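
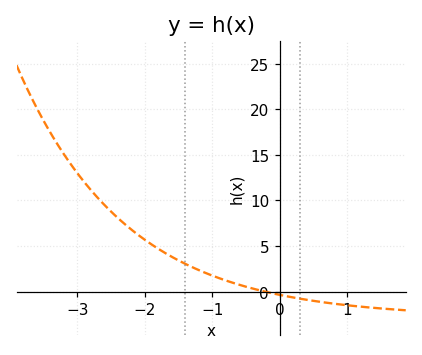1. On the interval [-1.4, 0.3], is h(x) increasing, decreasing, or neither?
decreasing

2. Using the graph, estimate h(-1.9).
5.18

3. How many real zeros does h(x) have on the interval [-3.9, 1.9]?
1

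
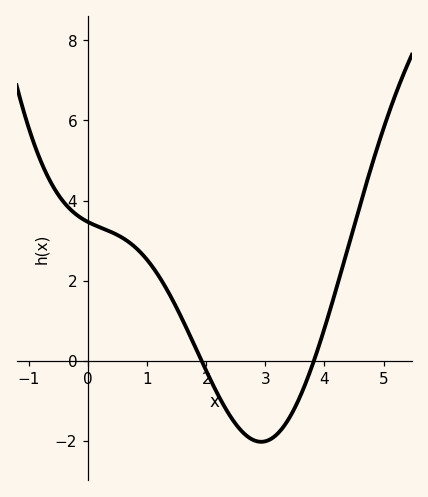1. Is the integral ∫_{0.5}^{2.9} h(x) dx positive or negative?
positive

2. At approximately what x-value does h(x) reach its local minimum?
2.93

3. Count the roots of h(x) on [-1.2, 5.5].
2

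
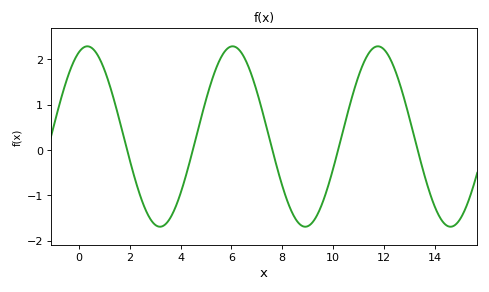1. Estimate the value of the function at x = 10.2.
0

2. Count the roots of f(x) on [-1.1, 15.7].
5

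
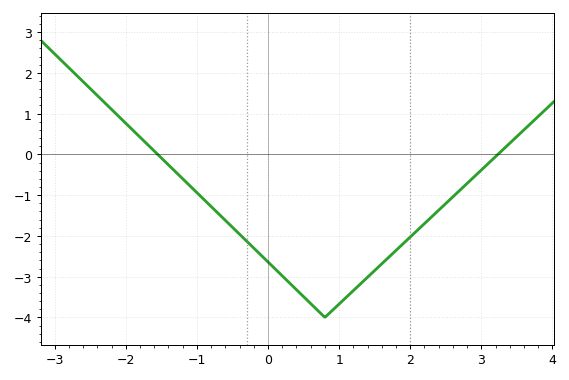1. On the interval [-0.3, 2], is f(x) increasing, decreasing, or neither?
neither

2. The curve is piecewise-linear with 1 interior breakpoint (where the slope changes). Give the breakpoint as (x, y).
(0.8, -4)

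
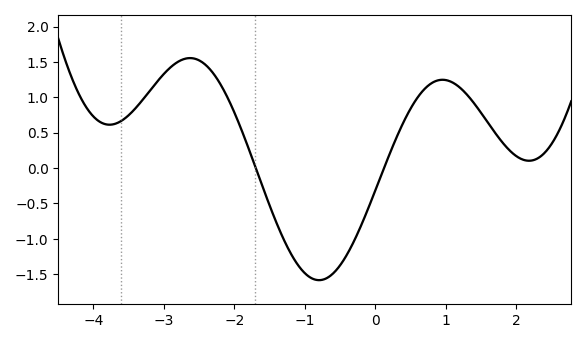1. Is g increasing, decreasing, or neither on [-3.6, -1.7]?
neither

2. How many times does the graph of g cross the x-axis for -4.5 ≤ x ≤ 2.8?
2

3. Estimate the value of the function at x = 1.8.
0.35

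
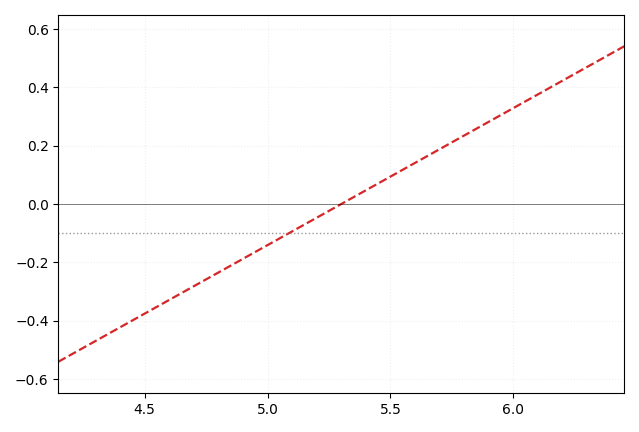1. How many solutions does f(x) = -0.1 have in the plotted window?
1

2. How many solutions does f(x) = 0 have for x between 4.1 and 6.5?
1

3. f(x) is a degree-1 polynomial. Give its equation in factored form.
y = 0.47(x - 5.3)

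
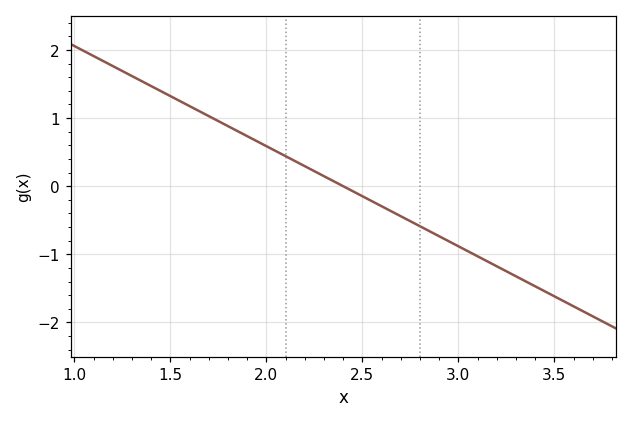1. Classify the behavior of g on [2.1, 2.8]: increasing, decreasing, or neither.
decreasing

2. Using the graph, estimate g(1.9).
0.735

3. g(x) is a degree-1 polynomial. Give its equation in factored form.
y = -1.47(x - 2.4)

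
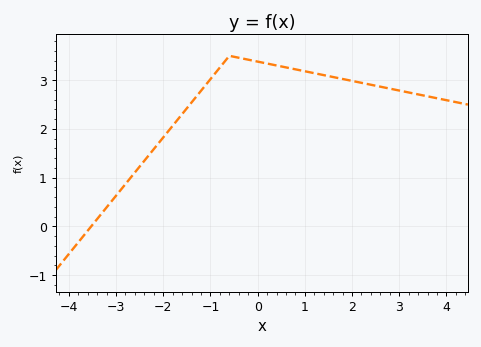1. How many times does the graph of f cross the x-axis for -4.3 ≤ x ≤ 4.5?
1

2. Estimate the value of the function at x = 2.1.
2.97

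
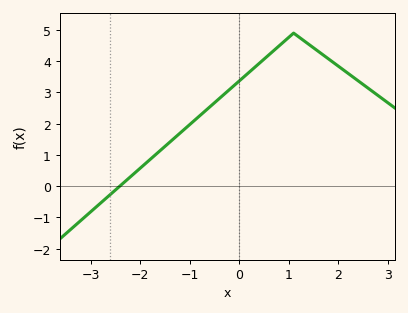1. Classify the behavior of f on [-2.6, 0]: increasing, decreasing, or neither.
increasing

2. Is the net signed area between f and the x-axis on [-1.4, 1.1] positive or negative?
positive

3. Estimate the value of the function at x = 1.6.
4.31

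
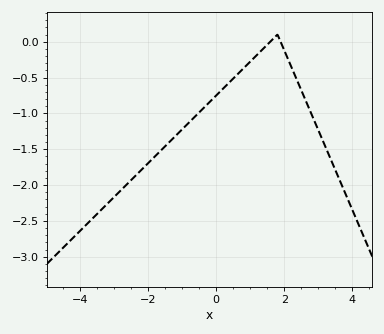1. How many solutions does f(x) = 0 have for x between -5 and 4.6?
2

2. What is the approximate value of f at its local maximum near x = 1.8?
0.099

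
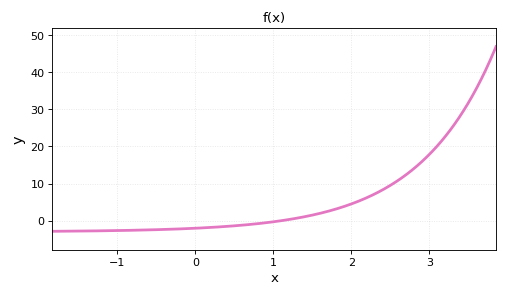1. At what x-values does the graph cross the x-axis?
1.11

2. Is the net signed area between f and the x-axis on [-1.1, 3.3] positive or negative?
positive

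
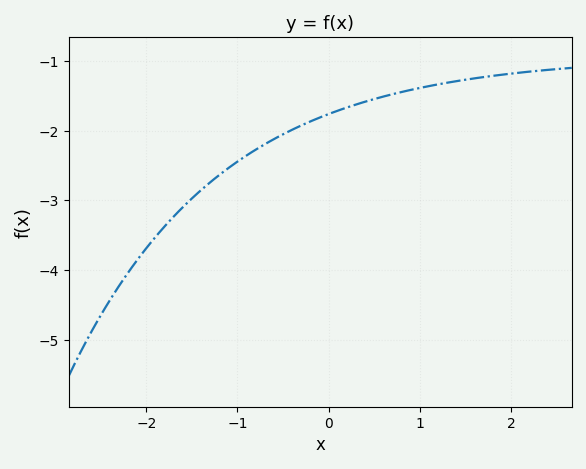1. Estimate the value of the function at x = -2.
-3.7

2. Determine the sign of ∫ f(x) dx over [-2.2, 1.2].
negative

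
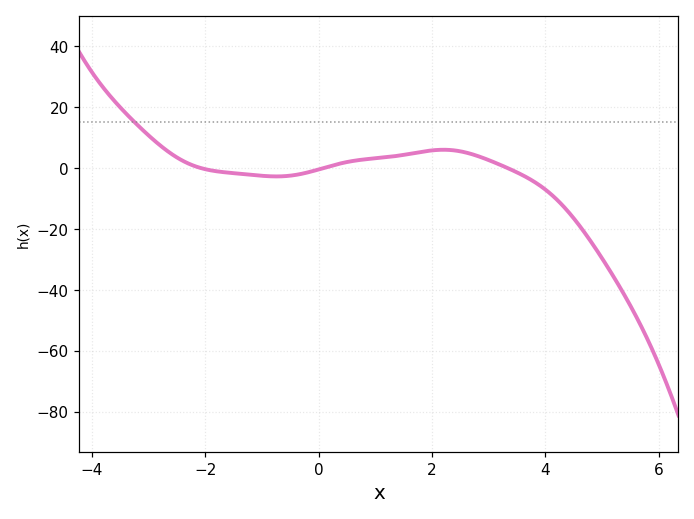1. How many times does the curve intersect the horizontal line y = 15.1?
1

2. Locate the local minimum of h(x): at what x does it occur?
-0.8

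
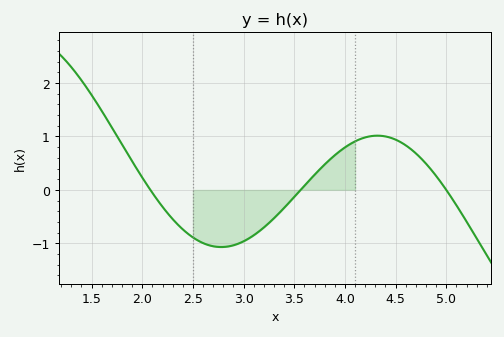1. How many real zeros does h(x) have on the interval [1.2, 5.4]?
3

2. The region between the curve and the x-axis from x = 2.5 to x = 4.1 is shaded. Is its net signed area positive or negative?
negative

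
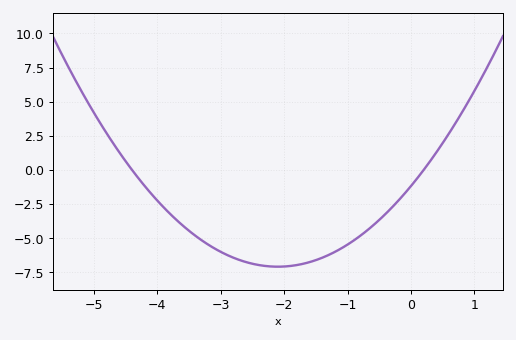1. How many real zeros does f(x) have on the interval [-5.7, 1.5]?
2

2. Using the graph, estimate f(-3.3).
-5.16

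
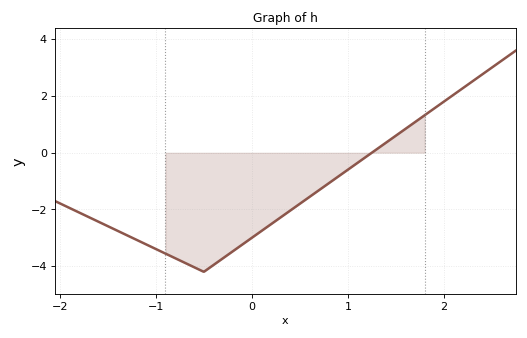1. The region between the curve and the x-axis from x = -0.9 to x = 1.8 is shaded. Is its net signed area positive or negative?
negative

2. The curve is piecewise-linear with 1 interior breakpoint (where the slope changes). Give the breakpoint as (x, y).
(-0.5, -4.2)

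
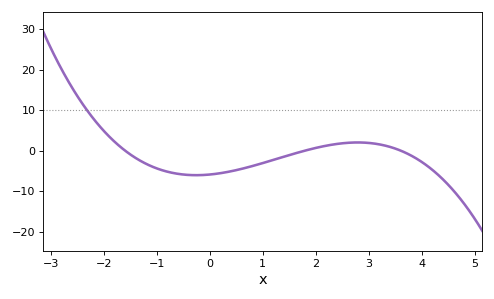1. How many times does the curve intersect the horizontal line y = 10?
1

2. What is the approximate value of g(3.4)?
1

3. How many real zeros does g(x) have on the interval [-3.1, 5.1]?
3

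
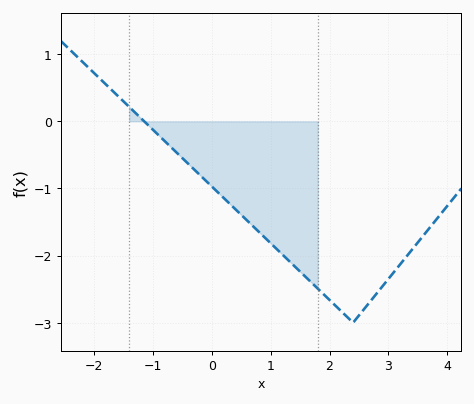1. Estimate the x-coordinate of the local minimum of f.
2.4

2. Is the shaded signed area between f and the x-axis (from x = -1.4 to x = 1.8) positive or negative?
negative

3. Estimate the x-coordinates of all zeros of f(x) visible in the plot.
-1.14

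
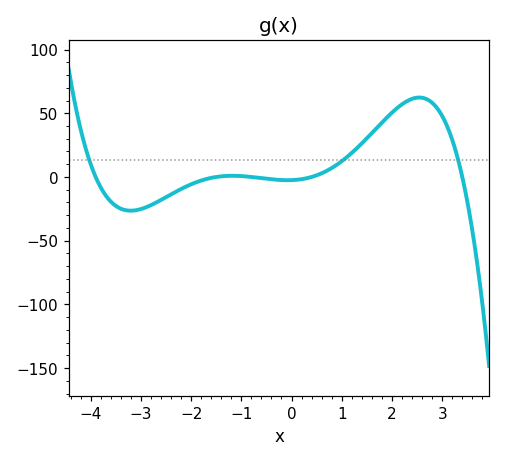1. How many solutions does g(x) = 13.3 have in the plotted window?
3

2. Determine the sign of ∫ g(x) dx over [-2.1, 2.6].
positive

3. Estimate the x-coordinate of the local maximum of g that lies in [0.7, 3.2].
2.6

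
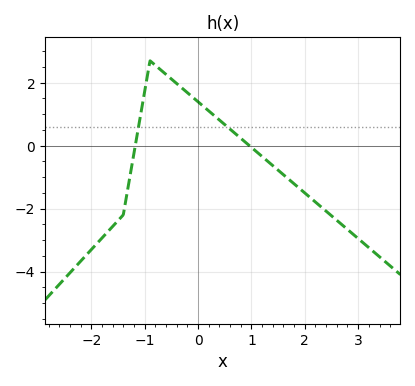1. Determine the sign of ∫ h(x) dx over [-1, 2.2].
positive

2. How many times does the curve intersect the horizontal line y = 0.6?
2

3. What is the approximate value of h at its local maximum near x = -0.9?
2.6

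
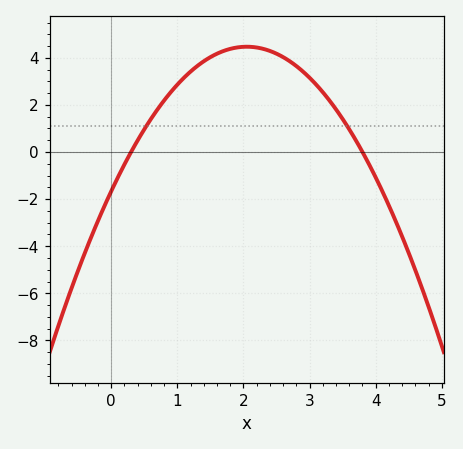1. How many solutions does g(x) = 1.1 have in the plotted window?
2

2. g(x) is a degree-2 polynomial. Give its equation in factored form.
y = -1.46(x - 0.3)(x - 3.8)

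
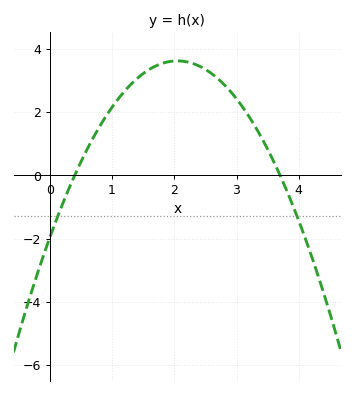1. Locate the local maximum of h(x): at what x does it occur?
2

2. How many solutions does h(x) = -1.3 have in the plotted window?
2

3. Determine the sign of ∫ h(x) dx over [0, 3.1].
positive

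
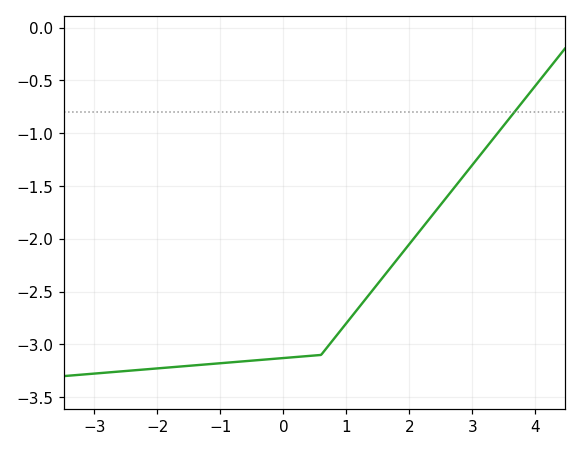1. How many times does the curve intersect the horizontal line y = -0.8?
1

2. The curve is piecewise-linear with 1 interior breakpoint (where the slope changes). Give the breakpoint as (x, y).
(0.6, -3.1)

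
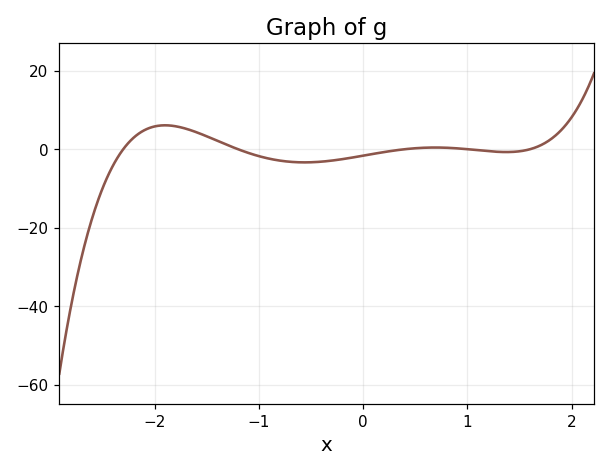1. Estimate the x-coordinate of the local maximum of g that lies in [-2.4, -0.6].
-1.9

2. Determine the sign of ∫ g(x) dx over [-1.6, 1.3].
negative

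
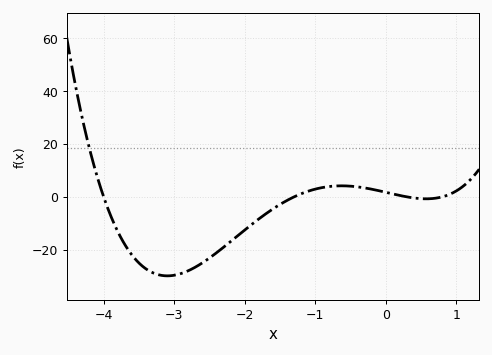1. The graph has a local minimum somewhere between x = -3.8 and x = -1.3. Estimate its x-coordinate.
-3.1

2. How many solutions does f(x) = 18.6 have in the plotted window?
1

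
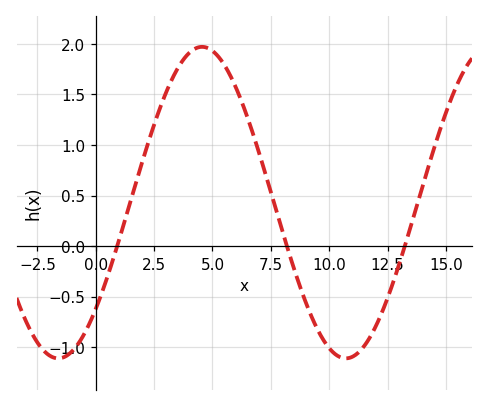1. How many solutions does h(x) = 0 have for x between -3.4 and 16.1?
3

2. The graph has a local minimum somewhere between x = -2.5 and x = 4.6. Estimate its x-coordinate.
-1.5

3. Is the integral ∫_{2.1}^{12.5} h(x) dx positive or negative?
positive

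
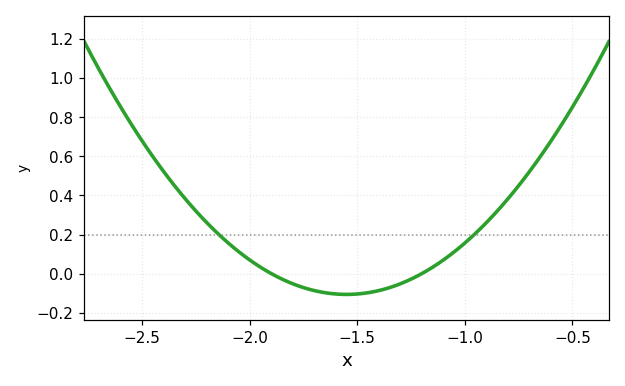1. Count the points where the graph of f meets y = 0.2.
2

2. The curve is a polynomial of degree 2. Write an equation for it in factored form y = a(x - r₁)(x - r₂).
y = 0.87(x + 1.9)(x + 1.2)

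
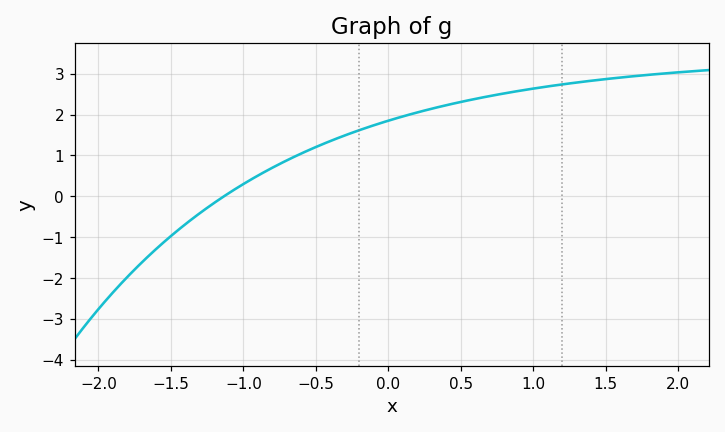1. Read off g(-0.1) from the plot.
1.74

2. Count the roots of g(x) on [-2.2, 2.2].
1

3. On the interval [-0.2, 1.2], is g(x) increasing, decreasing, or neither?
increasing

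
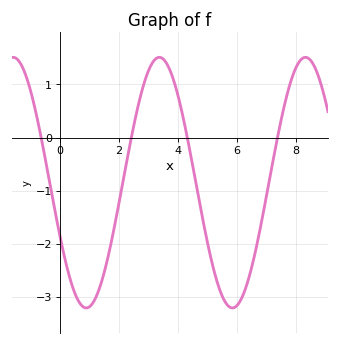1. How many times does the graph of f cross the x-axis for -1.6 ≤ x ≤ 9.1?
4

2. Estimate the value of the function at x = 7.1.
-0.776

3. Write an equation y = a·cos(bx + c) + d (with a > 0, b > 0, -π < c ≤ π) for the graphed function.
y = 2.36cos(1.27x + 2.01) - 0.85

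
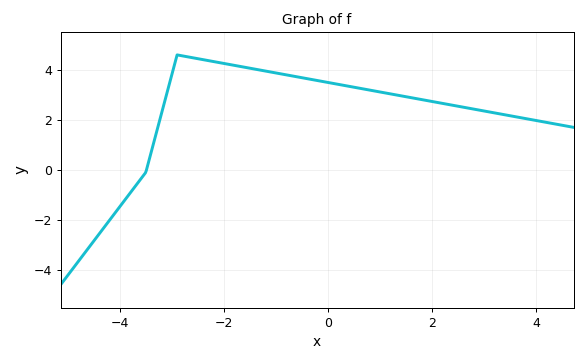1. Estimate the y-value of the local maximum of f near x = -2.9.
4.6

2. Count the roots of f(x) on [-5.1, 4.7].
1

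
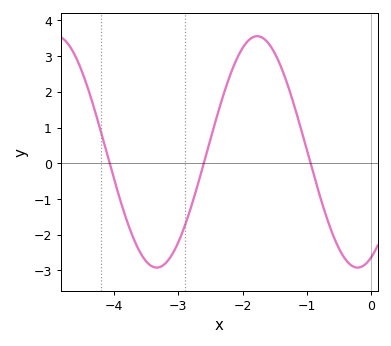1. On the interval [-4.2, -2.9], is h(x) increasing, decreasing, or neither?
neither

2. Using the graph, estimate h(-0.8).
-0.895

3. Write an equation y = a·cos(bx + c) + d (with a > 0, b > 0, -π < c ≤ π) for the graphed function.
y = 3.24cos(2.01x - 2.72) + 0.32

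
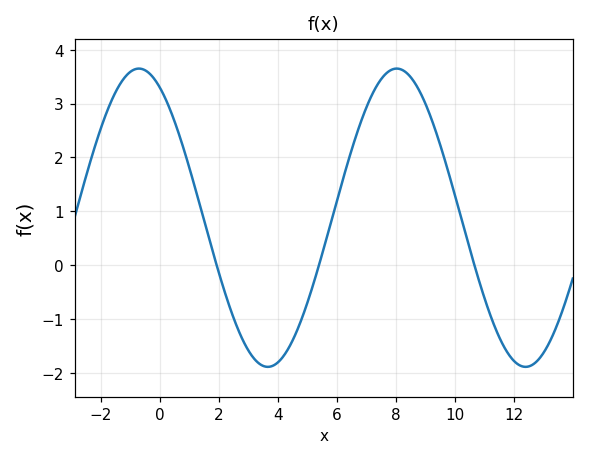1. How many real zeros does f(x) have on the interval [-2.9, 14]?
3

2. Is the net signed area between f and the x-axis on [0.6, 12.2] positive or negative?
positive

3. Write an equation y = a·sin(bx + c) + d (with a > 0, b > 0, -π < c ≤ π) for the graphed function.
y = 2.77sin(0.72x + 2.08) + 0.88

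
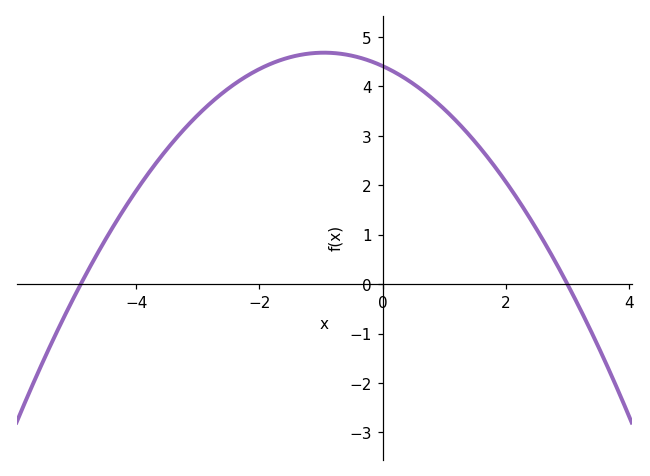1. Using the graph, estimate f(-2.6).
3.86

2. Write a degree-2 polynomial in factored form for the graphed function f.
y = -0.3(x + 4.9)(x - 3)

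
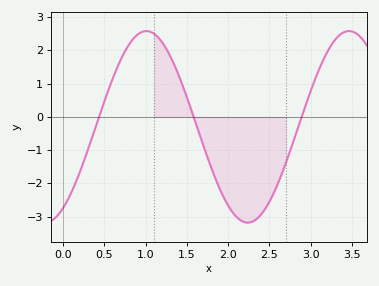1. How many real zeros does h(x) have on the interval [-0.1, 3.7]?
3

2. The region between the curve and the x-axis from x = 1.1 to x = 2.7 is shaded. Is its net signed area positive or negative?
negative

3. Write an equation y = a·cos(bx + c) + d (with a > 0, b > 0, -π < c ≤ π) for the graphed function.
y = 2.88cos(2.56x - 2.58) - 0.3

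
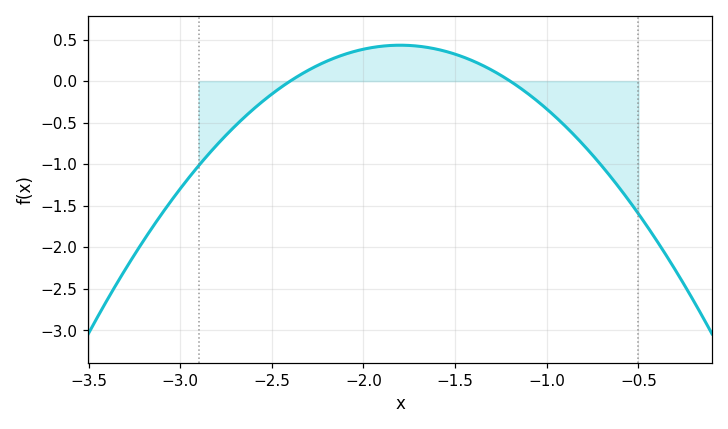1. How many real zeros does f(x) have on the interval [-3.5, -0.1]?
2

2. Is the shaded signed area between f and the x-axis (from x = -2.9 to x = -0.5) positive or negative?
negative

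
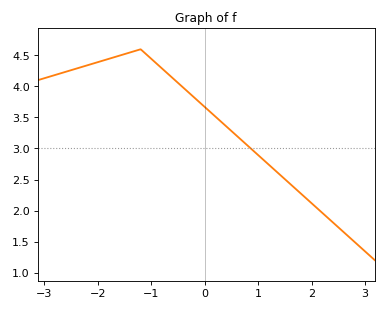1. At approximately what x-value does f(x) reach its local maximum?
-1.2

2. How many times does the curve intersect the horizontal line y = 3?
1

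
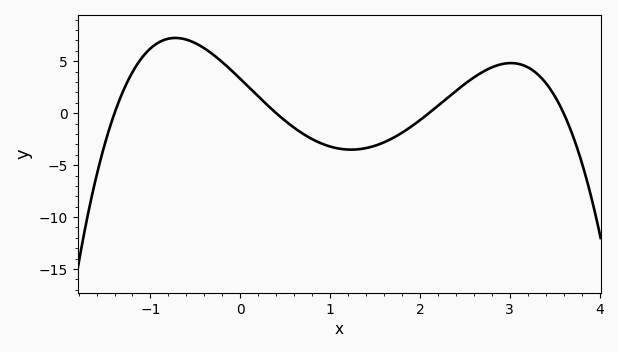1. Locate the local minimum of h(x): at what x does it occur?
1.23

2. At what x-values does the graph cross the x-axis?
-1.4, 0.4, 2.1, 3.6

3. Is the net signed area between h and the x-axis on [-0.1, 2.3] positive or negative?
negative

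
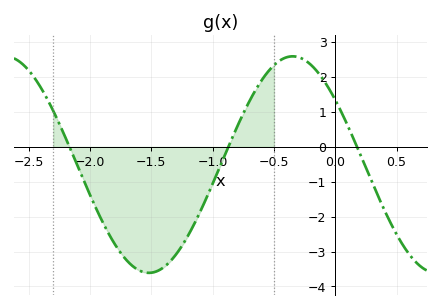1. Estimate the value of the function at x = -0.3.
2.6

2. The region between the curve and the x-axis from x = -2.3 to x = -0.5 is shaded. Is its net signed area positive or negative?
negative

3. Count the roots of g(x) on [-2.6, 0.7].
3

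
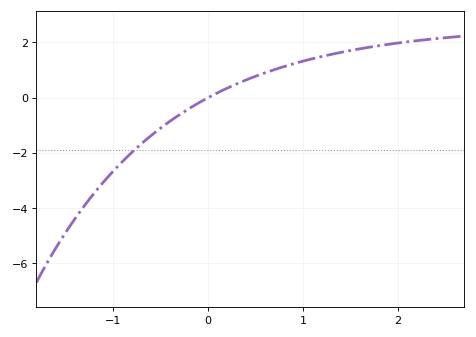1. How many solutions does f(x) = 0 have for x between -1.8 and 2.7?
1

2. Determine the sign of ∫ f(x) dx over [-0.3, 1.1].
positive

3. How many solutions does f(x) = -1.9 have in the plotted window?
1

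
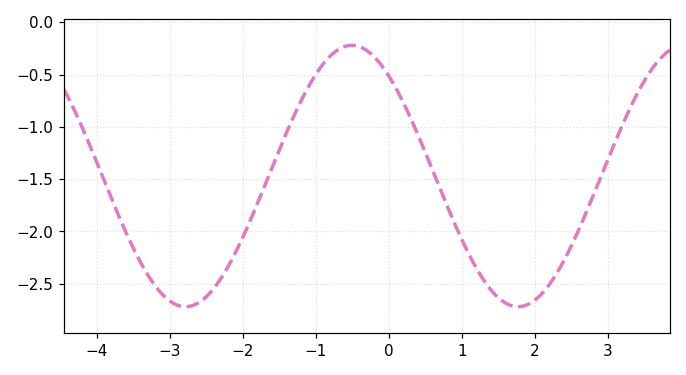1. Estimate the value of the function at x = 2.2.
-2.51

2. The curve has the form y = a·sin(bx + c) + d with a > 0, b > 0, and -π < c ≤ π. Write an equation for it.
y = 1.25sin(1.38x + 2.27) - 1.47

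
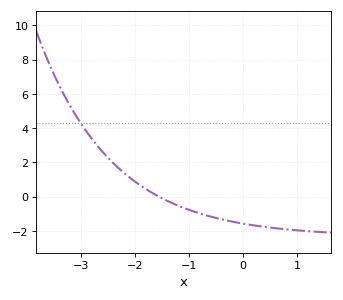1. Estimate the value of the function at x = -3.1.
4.8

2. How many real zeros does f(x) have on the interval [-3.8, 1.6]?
1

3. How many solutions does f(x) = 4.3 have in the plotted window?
1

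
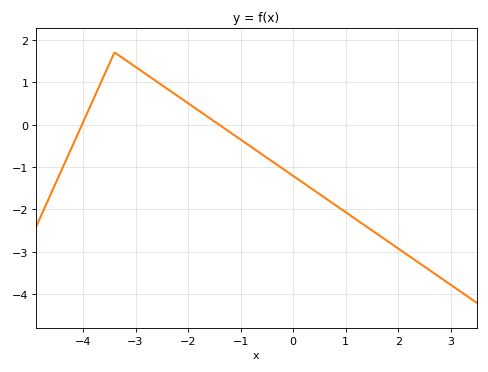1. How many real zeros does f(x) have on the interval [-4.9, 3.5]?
2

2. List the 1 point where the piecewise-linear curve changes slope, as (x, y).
(-3.4, 1.7)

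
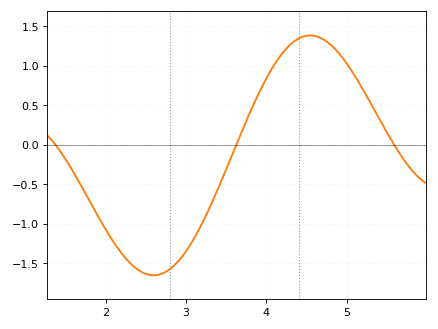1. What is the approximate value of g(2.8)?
-1.57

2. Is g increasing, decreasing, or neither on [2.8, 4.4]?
increasing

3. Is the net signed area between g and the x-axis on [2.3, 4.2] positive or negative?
negative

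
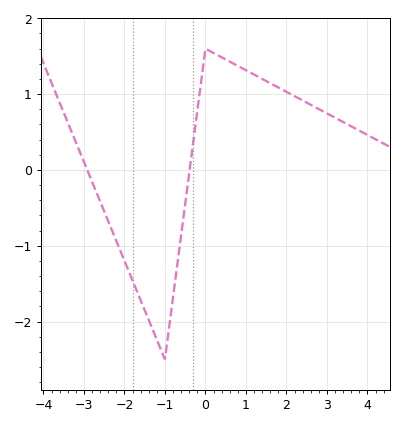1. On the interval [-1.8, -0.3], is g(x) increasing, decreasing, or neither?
neither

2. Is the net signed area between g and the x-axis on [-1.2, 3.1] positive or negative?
positive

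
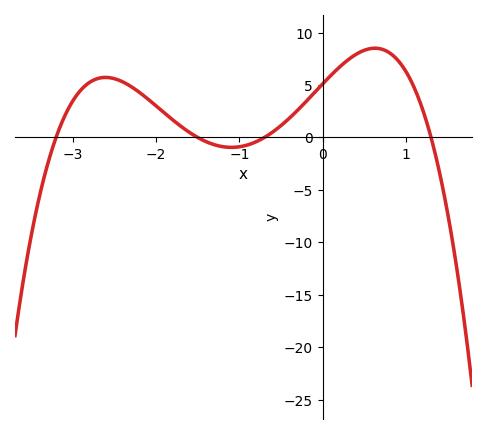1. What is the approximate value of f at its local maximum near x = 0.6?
8.51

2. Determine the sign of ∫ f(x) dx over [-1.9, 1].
positive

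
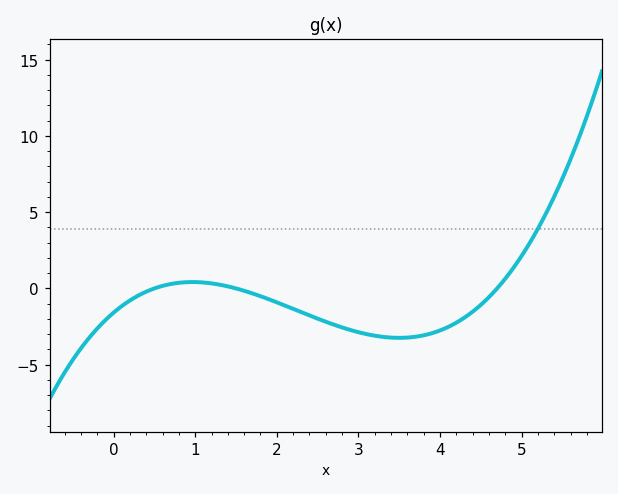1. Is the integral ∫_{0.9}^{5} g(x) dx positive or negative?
negative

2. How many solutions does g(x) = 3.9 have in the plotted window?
1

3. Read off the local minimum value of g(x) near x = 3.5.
-3.24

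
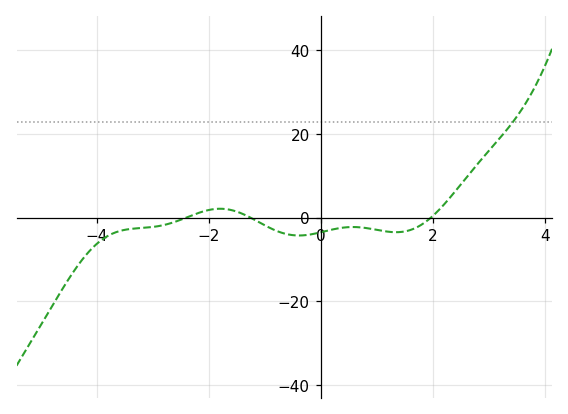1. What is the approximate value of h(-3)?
-2.2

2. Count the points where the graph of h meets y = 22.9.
1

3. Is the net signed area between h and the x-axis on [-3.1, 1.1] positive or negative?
negative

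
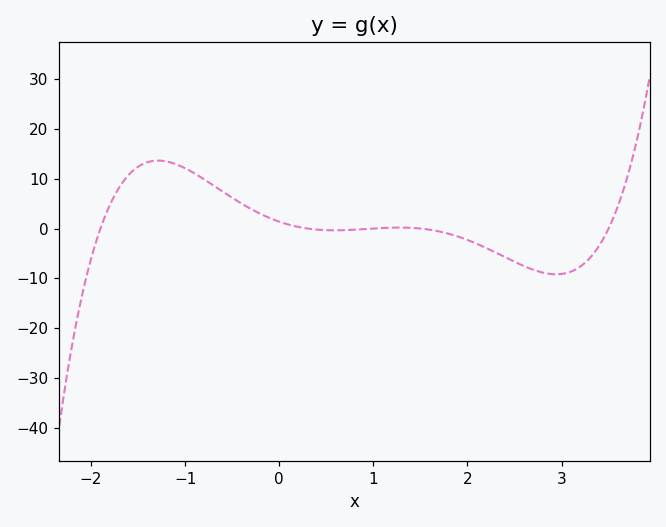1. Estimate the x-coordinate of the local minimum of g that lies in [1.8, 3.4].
2.94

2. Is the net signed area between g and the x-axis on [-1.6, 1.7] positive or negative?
positive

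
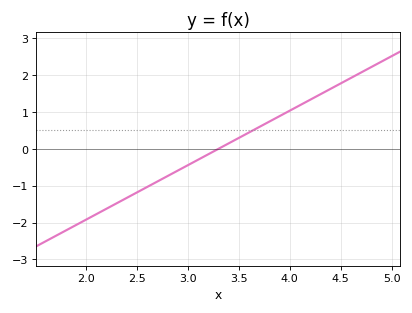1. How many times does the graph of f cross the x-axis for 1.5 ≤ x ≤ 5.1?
1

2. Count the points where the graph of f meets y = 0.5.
1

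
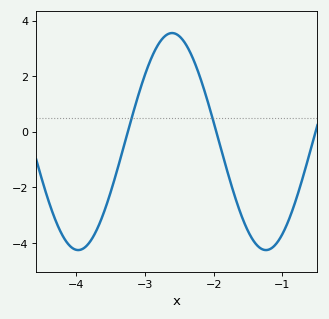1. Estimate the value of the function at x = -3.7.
-3.51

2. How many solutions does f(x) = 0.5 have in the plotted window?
2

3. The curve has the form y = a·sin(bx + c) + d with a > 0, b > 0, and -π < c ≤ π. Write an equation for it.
y = 3.9sin(2.3x + 1.28) - 0.35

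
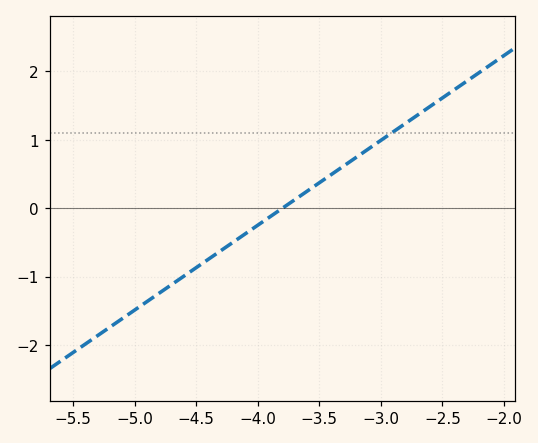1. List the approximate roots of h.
-3.8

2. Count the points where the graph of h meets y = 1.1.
1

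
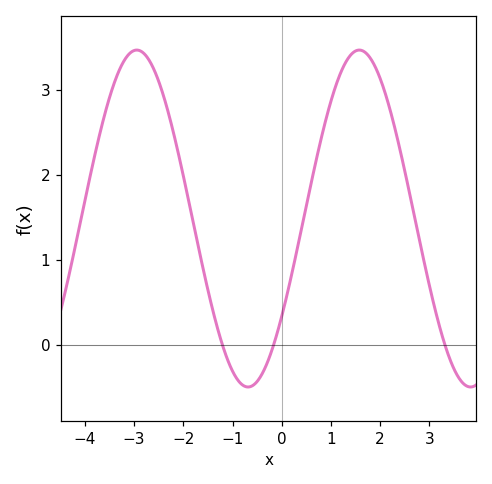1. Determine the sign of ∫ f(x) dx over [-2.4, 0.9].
positive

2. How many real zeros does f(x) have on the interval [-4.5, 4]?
3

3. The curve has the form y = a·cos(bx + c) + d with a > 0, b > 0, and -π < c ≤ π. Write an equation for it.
y = 1.98cos(1.39x - 2.19) + 1.49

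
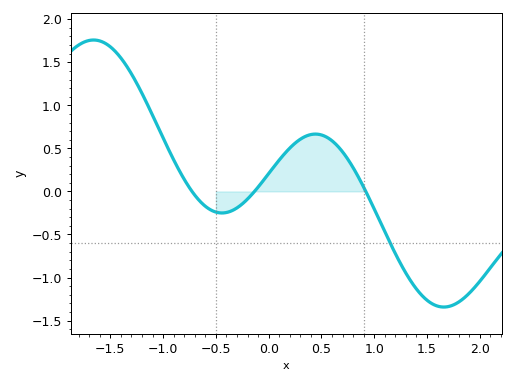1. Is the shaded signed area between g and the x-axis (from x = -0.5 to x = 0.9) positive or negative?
positive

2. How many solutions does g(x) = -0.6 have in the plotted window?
1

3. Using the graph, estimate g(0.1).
0.365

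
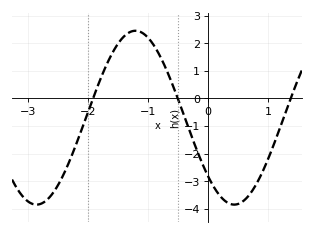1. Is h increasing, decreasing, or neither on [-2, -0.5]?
neither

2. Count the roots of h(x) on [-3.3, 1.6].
3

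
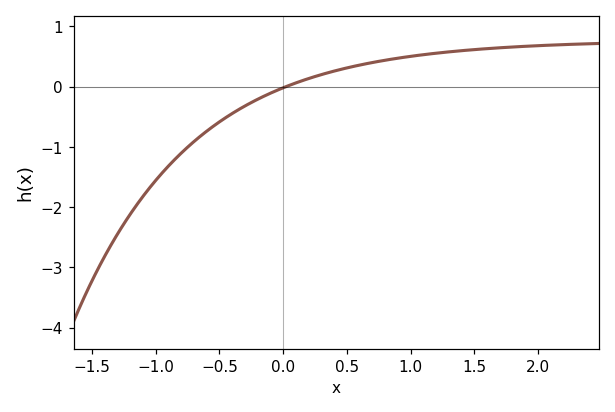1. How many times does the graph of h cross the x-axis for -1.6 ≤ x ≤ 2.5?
1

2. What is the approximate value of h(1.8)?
0.657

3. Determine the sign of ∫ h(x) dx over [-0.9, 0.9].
negative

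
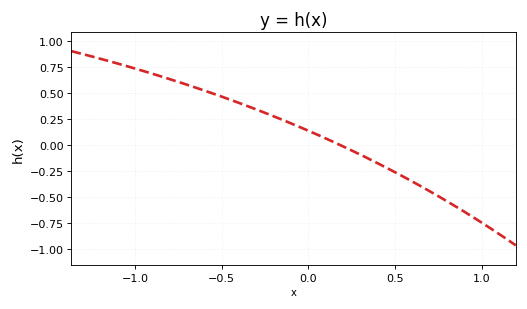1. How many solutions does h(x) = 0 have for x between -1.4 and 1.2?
1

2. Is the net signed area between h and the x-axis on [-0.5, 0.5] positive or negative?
positive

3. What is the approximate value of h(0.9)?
-0.638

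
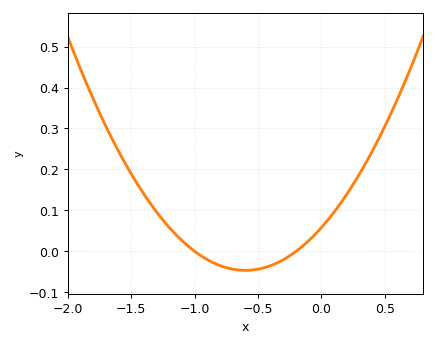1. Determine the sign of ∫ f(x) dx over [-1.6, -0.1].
positive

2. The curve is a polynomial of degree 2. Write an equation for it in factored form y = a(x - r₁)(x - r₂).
y = 0.29(x + 1)(x + 0.2)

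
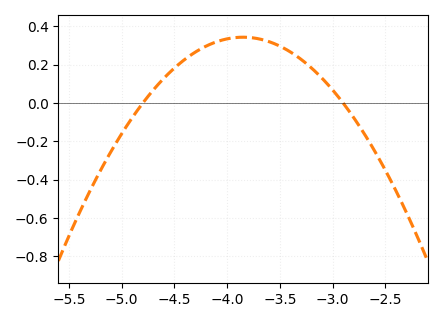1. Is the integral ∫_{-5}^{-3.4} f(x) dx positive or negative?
positive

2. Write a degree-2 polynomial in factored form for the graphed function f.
y = -0.38(x + 4.8)(x + 2.9)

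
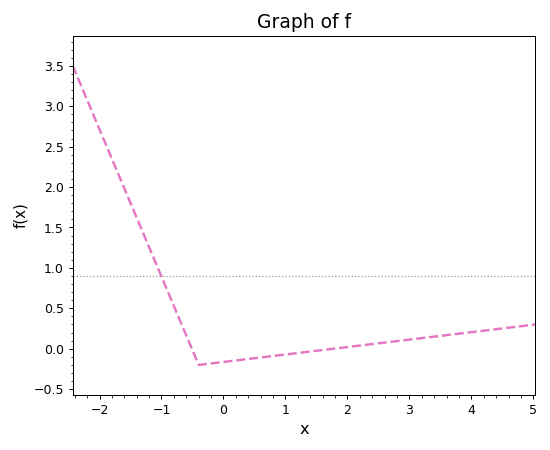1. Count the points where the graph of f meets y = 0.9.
1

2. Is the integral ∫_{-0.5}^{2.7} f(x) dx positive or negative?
negative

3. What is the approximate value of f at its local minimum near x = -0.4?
-0.2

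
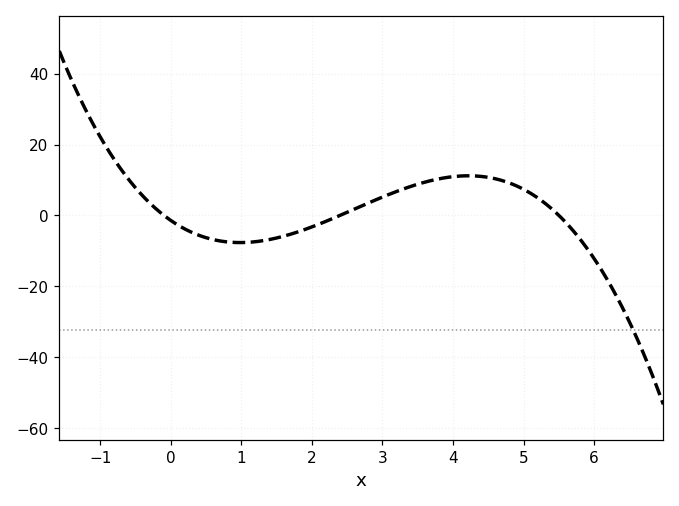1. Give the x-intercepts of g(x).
-0.1, 2.4, 5.5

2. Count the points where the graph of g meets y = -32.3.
1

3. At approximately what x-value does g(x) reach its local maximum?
4.22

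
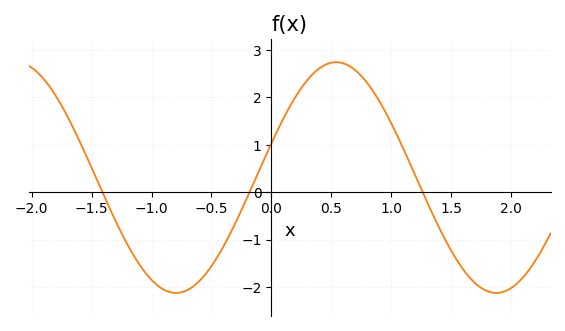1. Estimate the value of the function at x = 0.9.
1.92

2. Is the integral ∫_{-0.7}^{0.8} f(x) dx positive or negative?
positive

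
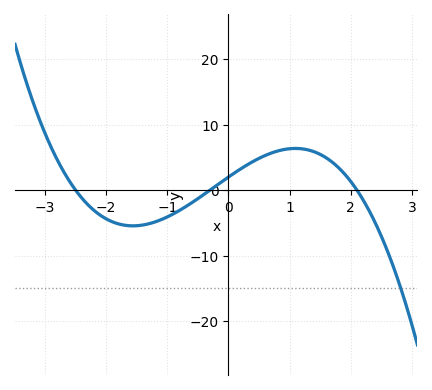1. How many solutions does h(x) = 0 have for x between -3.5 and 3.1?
3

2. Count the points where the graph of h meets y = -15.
1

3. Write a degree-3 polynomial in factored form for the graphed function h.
y = -1.26(x + 2.5)(x + 0.3)(x - 2.1)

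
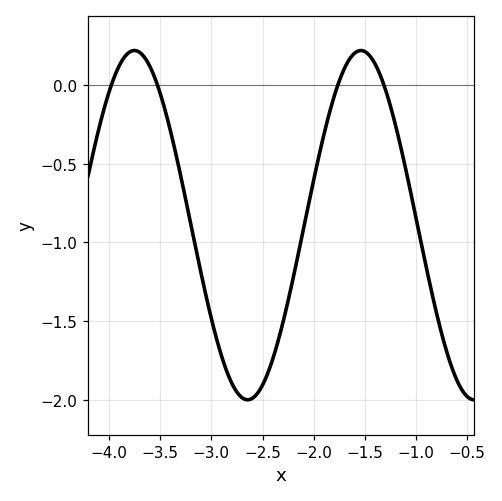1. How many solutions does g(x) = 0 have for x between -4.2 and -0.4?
4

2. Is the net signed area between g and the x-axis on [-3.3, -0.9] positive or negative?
negative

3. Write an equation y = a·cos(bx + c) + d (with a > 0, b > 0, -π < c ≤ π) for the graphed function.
y = 1.11cos(2.84x - 1.91) - 0.89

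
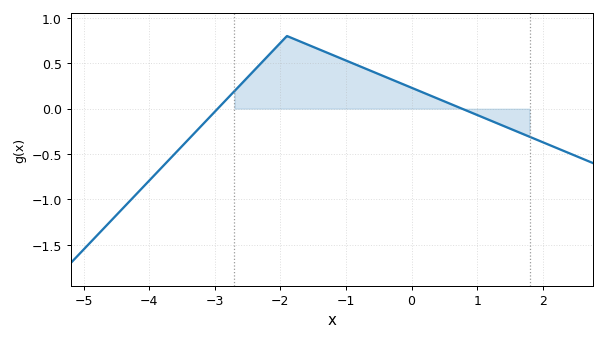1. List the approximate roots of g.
-3, 0.8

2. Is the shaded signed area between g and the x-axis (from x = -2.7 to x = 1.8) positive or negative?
positive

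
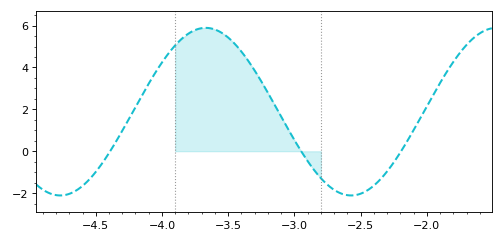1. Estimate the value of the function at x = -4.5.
-0.987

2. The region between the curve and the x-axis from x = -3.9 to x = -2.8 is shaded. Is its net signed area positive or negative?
positive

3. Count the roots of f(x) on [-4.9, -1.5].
3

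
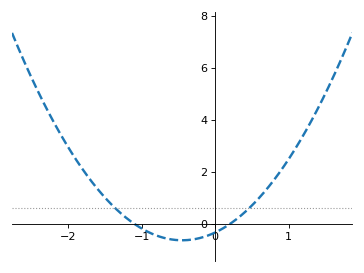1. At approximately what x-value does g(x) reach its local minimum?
-0.45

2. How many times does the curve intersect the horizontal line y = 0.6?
2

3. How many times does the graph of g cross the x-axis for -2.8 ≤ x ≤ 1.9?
2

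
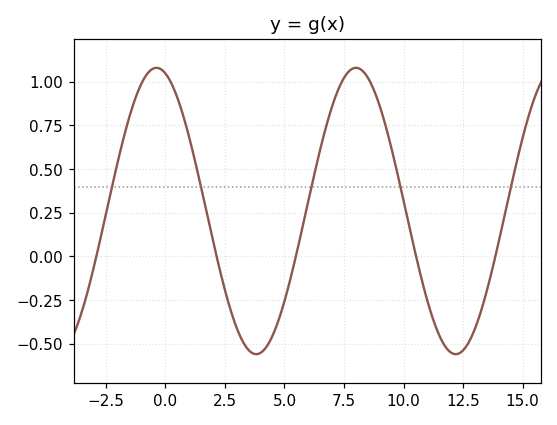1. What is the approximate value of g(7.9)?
1.08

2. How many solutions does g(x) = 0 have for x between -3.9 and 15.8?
5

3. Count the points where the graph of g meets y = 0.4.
5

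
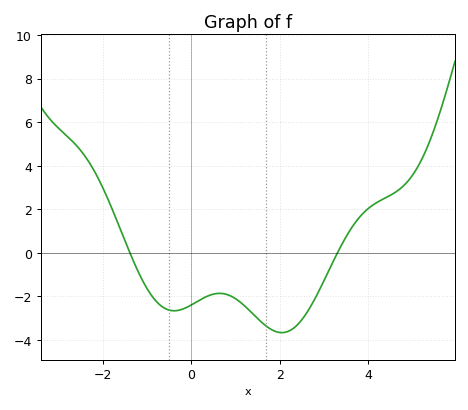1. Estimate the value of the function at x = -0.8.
-2.22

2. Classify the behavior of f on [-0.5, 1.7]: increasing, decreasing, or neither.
neither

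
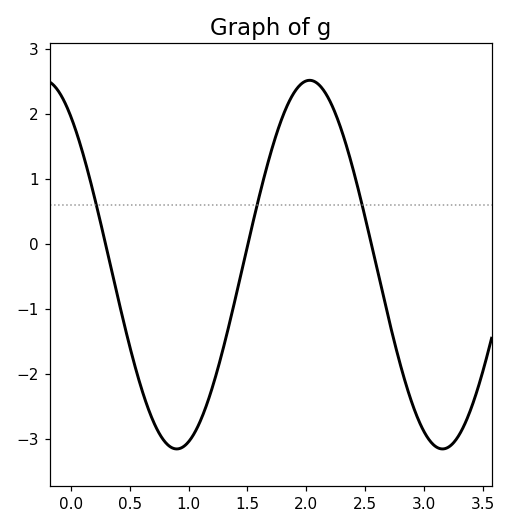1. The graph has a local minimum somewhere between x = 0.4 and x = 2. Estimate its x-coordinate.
0.9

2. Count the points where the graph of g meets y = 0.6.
3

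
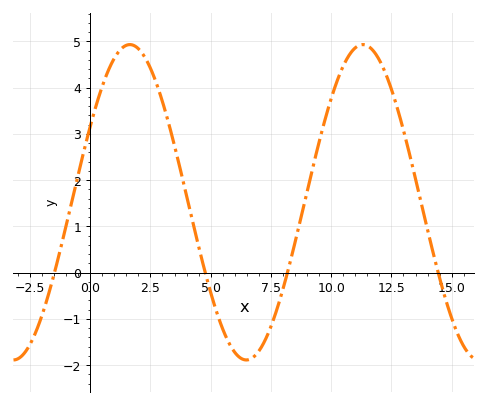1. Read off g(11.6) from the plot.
4.87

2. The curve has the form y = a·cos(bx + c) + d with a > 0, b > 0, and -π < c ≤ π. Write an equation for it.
y = 3.41cos(0.65x - 1.07) + 1.52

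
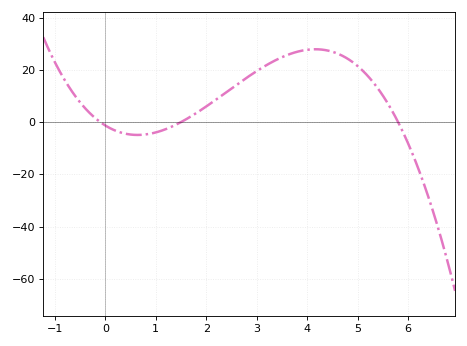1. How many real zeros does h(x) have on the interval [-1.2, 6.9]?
3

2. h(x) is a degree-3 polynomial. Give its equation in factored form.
y = -1.5(x + 0.1)(x - 1.5)(x - 5.8)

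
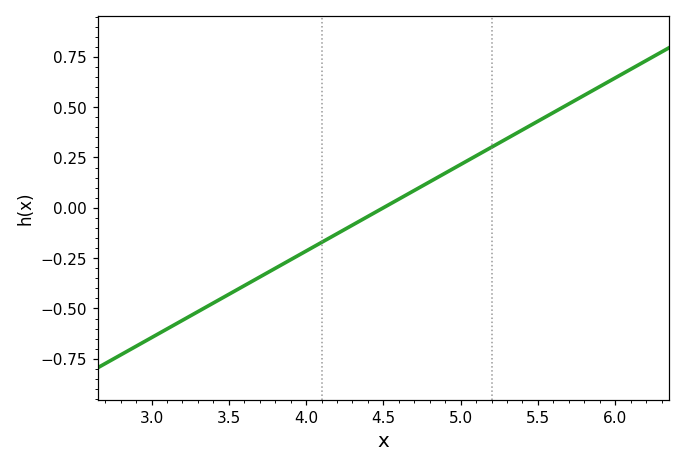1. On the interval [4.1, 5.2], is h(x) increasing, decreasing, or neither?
increasing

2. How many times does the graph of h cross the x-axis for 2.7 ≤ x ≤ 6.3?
1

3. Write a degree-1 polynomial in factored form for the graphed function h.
y = 0.43(x - 4.5)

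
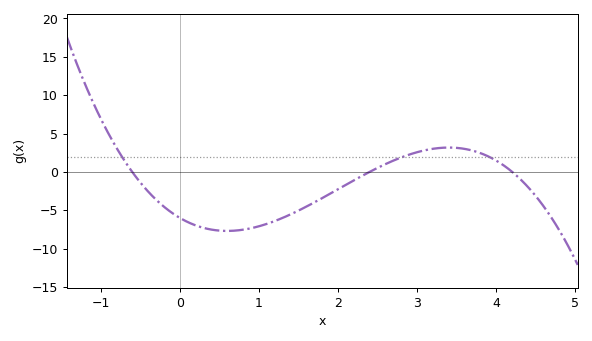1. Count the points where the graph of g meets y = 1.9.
3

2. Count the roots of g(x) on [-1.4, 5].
3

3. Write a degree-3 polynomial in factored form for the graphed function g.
y = -0.99(x + 0.6)(x - 2.4)(x - 4.2)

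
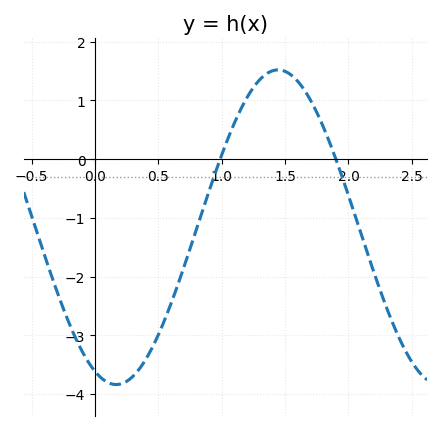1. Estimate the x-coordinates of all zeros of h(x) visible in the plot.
0.987, 1.9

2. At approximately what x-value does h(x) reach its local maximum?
1.44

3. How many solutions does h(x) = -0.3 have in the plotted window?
2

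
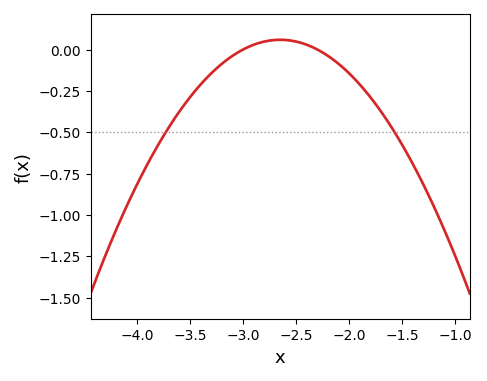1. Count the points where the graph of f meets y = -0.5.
2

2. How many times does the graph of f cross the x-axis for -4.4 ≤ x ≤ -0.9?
2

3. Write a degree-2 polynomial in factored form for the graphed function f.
y = -0.48(x + 3)(x + 2.3)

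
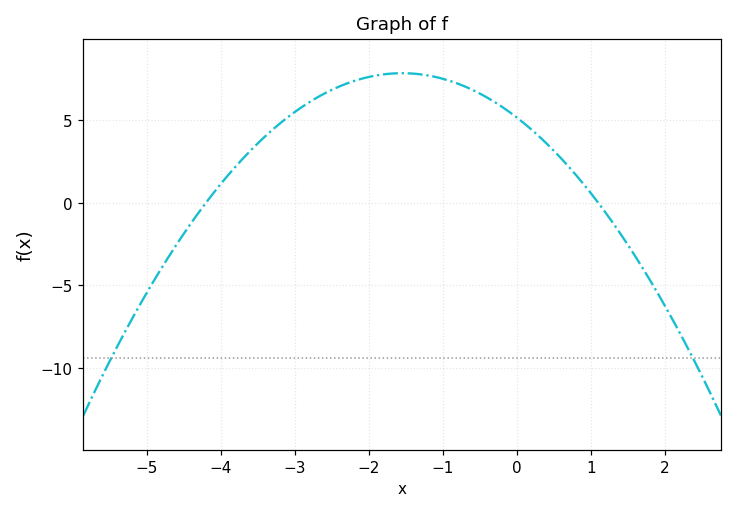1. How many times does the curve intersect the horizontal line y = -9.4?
2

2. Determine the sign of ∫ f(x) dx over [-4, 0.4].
positive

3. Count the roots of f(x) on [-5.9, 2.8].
2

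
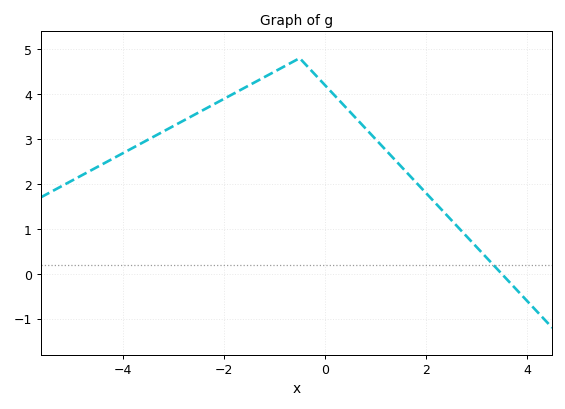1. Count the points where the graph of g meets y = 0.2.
1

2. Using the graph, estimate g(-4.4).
2.4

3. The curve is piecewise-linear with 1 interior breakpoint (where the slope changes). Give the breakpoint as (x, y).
(-0.5, 4.8)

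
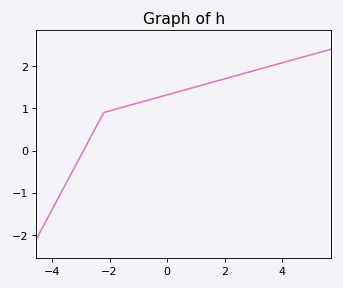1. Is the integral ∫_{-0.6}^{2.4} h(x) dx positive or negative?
positive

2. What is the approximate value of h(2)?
1.7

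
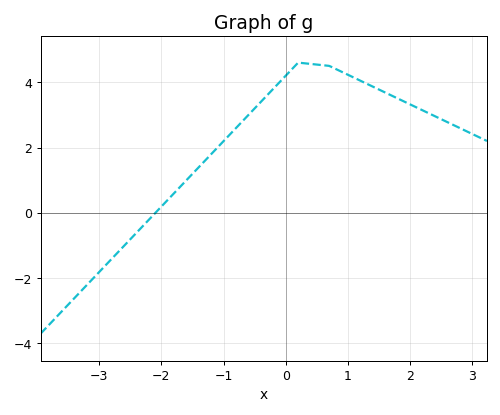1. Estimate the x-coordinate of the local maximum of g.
0.2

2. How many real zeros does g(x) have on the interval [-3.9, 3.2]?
1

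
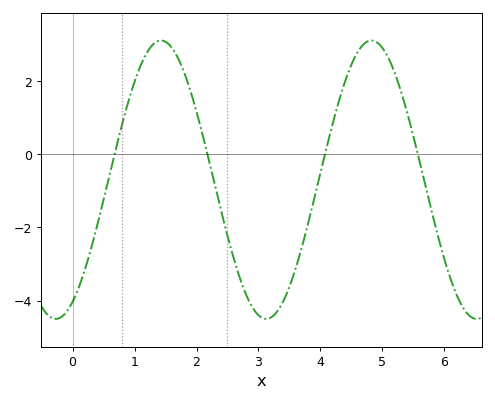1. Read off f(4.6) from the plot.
2.78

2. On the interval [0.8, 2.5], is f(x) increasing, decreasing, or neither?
neither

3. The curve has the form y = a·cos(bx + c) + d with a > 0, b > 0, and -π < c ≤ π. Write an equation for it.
y = 3.8cos(1.85x - 2.64) - 0.7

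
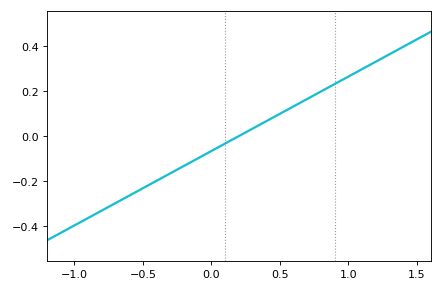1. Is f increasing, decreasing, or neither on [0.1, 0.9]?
increasing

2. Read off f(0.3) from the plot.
0.04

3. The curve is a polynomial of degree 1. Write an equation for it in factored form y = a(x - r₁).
y = 0.33(x - 0.2)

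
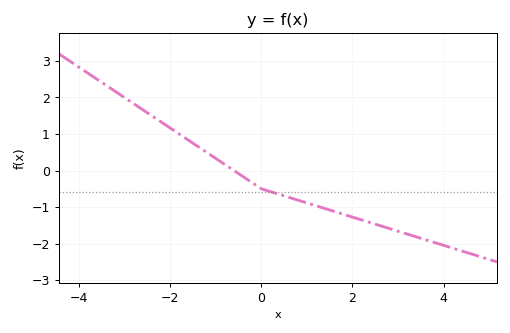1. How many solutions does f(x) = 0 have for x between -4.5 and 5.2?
1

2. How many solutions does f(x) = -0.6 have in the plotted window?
1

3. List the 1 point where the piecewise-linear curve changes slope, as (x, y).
(0, -0.5)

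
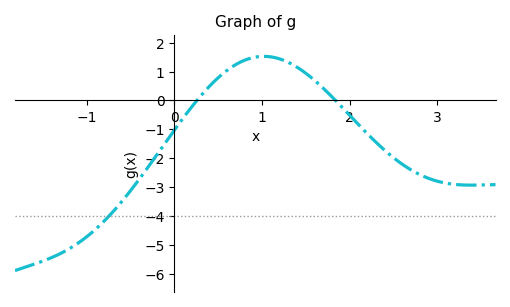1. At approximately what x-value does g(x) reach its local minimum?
3.4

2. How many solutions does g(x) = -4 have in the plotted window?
1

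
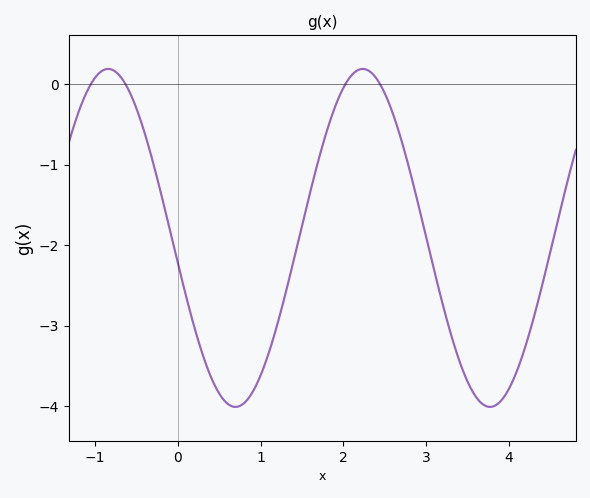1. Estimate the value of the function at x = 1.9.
-0.3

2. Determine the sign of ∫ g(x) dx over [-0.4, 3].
negative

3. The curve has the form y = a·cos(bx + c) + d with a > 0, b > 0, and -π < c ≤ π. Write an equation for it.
y = 2.1cos(2x + 1.7) - 1.91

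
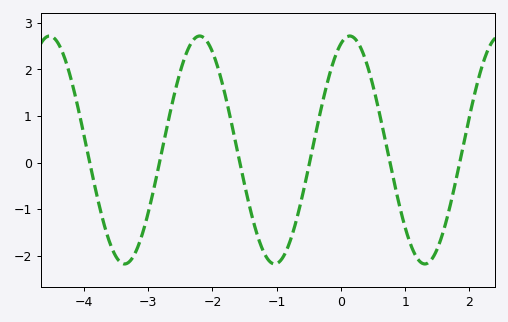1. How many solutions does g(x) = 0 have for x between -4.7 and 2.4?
6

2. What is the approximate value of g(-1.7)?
0.828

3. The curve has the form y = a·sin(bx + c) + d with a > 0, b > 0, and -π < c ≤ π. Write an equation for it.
y = 2.45sin(2.69x + 1.2) + 0.27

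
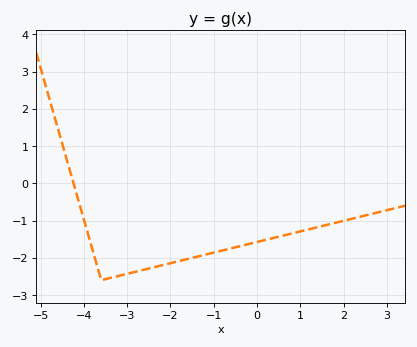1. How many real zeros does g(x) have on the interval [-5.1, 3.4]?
1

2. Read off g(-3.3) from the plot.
-2.51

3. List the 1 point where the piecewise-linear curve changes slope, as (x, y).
(-3.6, -2.6)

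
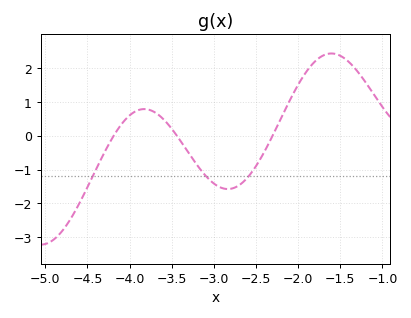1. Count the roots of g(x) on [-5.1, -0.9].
3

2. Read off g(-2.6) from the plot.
-1.2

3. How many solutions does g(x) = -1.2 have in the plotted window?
3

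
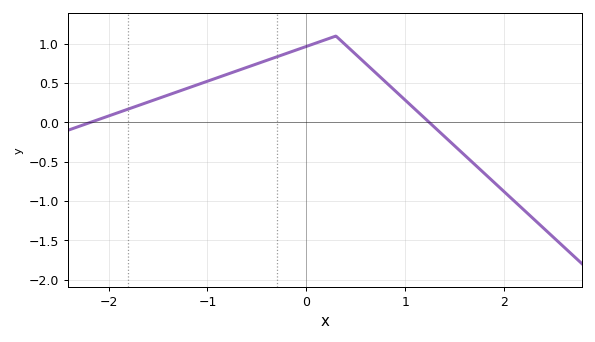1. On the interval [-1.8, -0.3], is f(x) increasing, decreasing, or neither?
increasing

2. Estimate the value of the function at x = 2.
-0.879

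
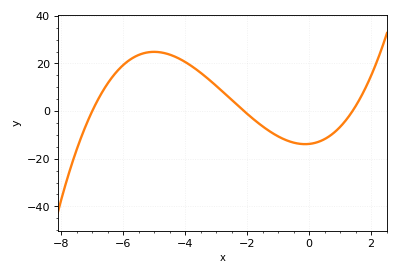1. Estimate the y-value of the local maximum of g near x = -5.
24.9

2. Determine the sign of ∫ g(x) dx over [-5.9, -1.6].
positive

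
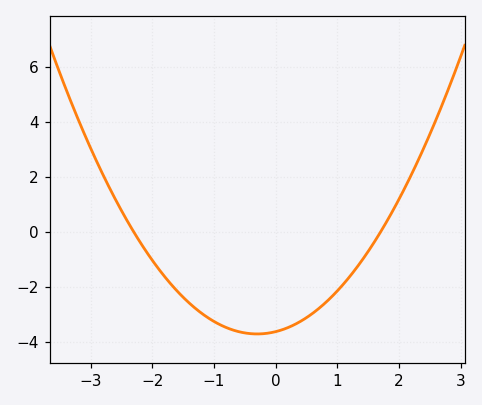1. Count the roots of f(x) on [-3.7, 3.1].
2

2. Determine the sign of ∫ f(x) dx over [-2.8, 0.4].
negative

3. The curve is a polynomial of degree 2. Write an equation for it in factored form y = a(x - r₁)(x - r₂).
y = 0.93(x + 2.3)(x - 1.7)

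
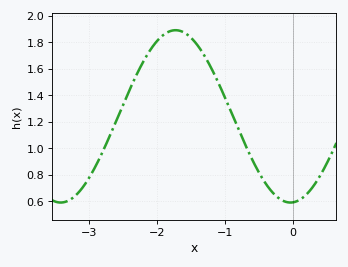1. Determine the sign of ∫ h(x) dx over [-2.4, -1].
positive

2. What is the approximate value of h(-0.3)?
0.669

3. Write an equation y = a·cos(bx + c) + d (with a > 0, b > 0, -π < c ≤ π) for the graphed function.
y = 0.65cos(1.86x - 3.08) + 1.24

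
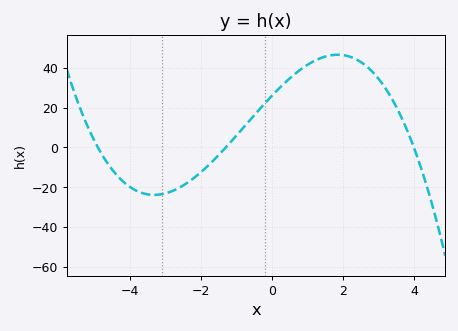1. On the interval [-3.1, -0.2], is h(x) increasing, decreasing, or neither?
increasing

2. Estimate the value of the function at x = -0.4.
18.2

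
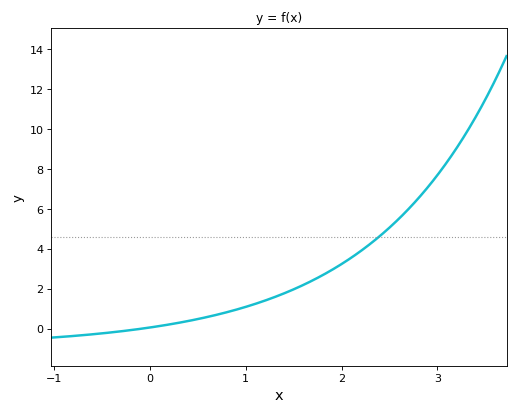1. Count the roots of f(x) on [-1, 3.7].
1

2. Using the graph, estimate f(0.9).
1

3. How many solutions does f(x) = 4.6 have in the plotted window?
1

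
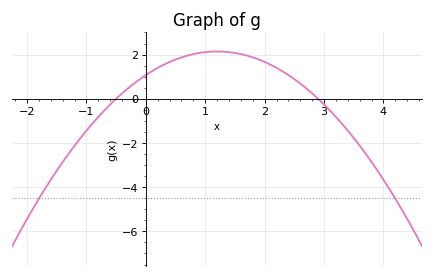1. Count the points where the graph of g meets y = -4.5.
2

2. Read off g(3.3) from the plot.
-1.2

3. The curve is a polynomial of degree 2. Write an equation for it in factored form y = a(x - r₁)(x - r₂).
y = -0.74(x + 0.5)(x - 2.9)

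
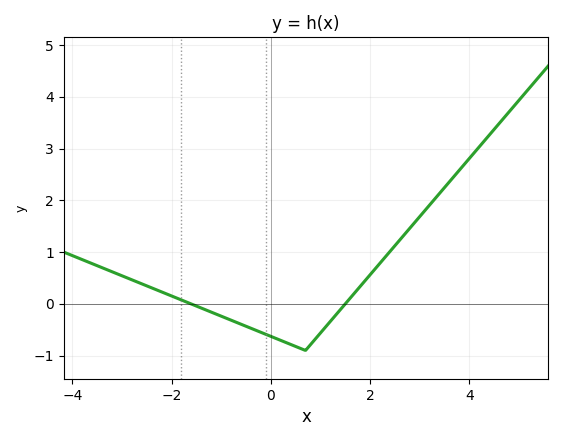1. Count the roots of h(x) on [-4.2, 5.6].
2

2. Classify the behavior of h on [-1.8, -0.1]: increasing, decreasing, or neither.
decreasing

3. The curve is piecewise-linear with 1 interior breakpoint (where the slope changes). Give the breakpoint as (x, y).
(0.7, -0.9)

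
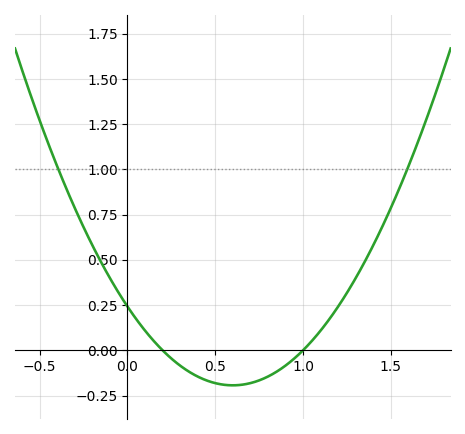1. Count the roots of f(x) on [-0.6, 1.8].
2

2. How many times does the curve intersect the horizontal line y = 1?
2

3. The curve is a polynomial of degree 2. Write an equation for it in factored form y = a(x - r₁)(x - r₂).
y = 1.21(x - 0.2)(x - 1)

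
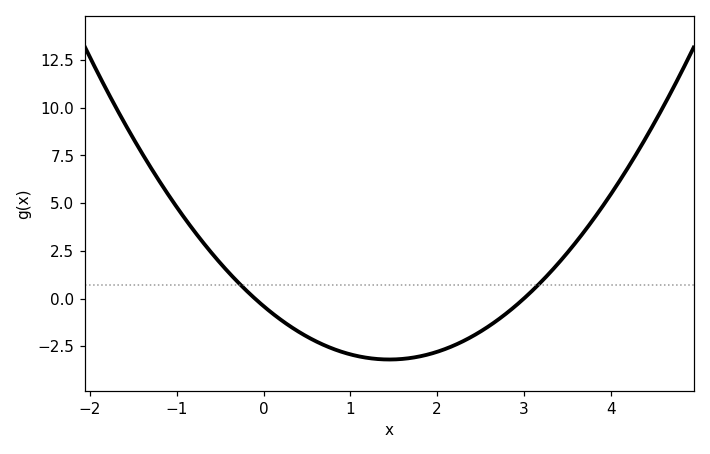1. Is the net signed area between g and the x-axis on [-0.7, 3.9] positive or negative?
negative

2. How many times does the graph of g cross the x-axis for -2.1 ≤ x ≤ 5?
2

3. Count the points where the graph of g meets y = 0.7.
2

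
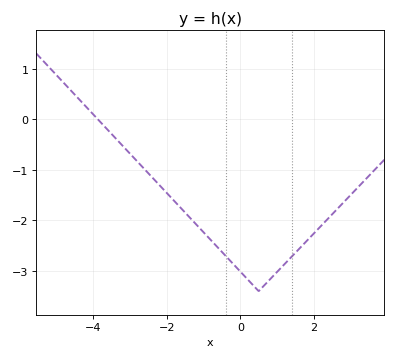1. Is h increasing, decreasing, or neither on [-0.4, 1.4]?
neither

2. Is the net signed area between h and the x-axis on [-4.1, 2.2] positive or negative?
negative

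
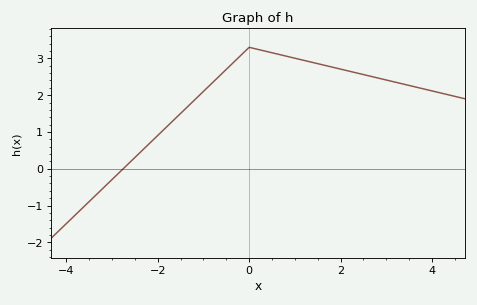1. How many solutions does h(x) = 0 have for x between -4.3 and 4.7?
1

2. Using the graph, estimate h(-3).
-0.3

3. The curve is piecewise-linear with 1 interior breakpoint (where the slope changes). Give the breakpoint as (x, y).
(0, 3.3)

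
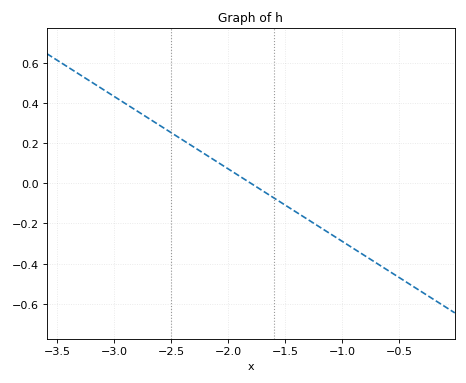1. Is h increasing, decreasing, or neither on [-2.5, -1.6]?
decreasing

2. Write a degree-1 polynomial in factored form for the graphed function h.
y = -0.36(x + 1.8)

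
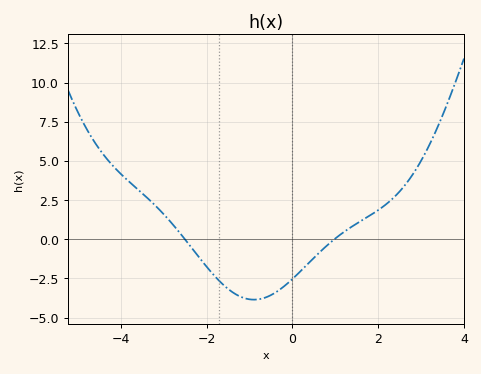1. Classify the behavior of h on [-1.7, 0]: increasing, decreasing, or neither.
neither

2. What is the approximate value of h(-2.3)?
-0.716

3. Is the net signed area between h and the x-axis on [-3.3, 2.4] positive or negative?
negative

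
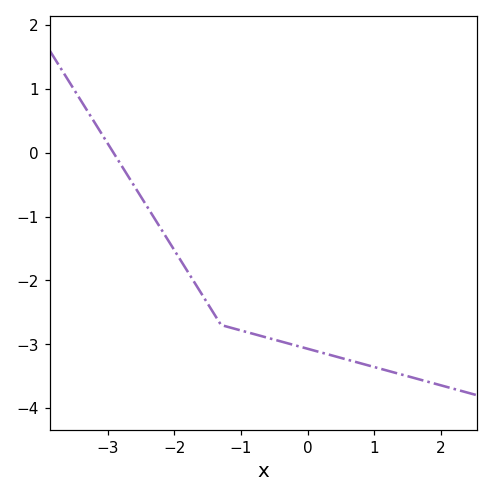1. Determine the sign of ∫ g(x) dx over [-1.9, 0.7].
negative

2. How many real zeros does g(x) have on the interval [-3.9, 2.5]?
1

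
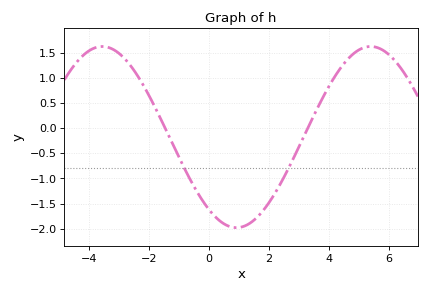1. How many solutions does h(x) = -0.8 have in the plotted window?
2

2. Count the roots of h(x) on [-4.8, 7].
2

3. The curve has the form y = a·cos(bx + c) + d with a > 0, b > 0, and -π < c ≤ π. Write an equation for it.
y = 1.8cos(0.7x + 2.5) - 0.18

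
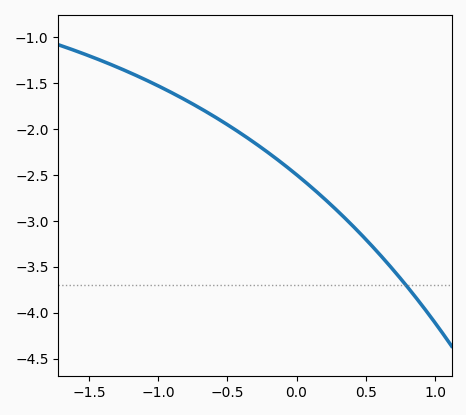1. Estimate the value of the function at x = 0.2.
-2.75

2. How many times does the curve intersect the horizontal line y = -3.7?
1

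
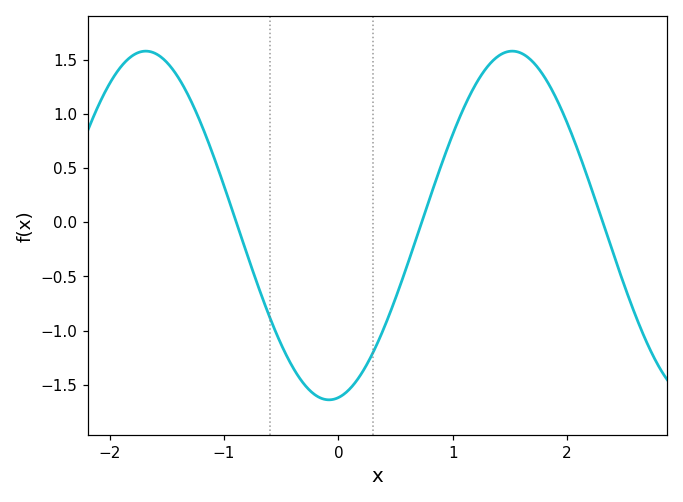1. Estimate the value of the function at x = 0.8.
0.222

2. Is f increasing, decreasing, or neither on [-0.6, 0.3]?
neither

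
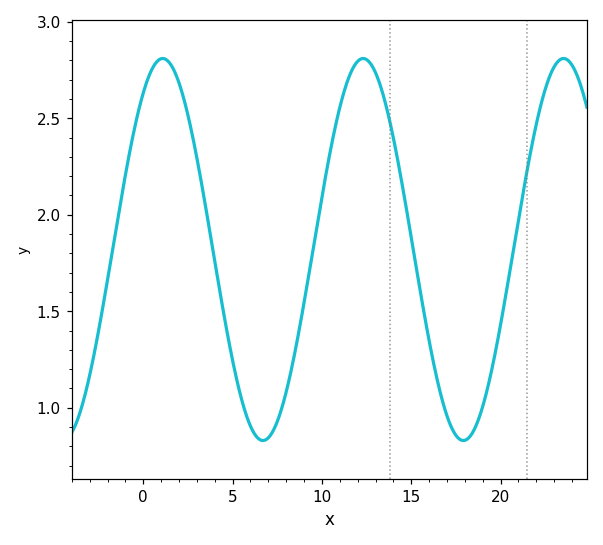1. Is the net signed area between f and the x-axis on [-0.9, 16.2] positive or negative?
positive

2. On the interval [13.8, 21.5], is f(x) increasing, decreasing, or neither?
neither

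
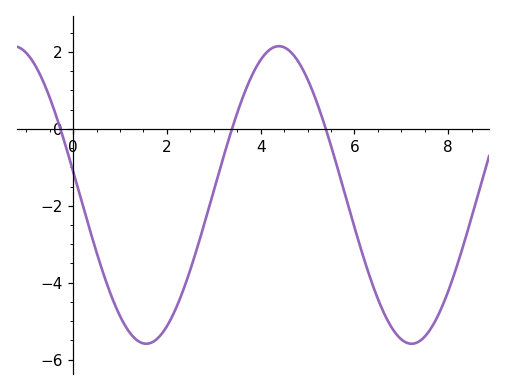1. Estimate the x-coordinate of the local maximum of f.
4.39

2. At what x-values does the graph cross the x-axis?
-0.271, 3.39, 5.39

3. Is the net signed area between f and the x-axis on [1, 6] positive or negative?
negative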